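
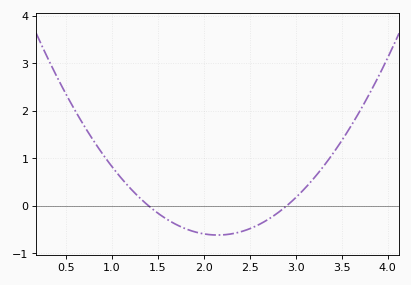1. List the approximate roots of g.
1.4, 2.9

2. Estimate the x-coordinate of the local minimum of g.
2.15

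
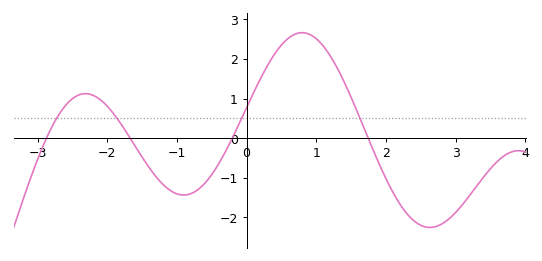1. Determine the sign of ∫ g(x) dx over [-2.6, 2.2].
positive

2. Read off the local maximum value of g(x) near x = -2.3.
1.13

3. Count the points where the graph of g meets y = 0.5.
4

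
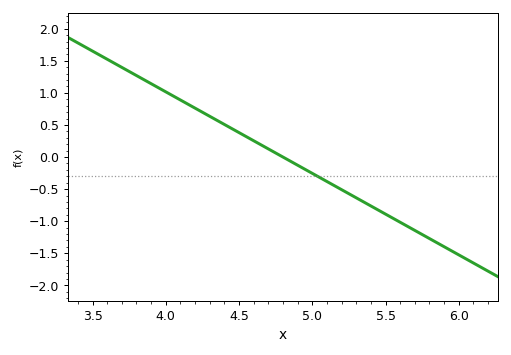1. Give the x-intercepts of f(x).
4.8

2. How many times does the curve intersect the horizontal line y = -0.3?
1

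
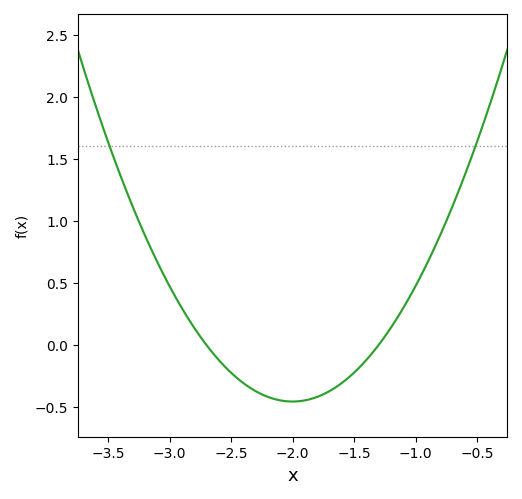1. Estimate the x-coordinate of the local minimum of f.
-2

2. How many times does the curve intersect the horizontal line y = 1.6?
2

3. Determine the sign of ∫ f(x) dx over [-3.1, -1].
negative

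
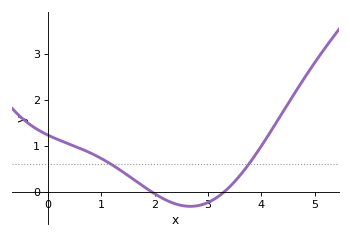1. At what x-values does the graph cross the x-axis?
1.94, 3.3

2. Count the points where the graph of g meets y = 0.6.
2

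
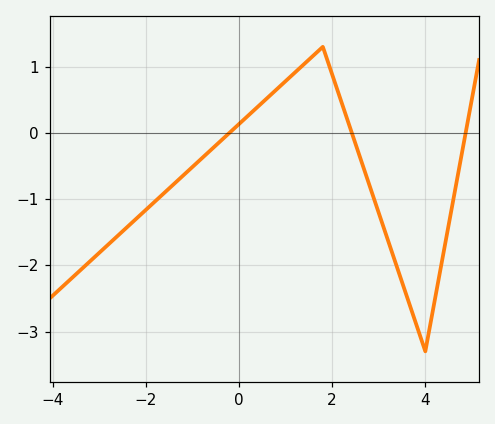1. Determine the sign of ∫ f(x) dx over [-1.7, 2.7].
positive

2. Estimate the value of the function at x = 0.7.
0.6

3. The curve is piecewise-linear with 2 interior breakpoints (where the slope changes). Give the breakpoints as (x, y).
(1.8, 1.3); (4, -3.3)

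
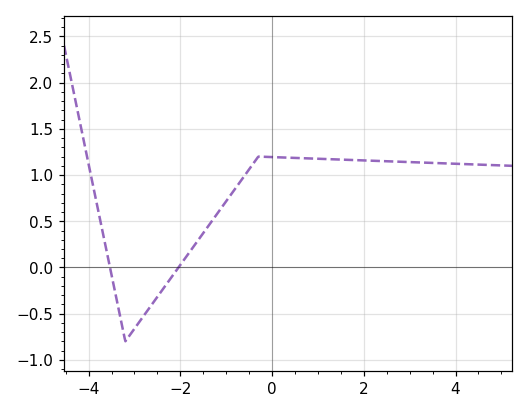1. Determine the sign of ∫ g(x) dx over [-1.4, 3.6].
positive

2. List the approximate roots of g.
-3.6, -2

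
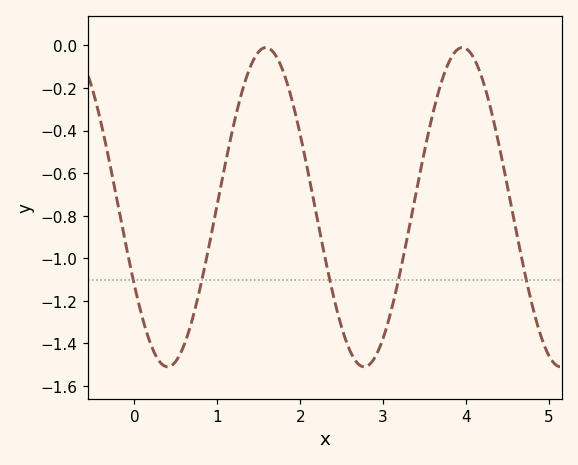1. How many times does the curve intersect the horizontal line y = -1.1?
5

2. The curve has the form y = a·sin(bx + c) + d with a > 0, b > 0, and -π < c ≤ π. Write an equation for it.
y = 0.75sin(2.65x - 2.63) - 0.76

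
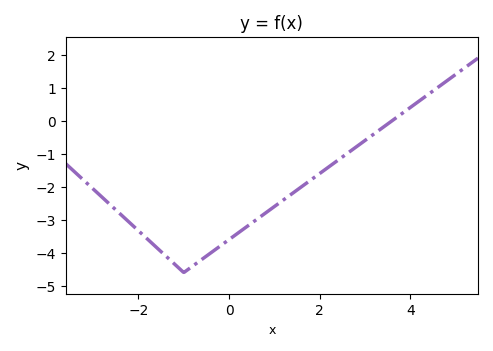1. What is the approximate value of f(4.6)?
1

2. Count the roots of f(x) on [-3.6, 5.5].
1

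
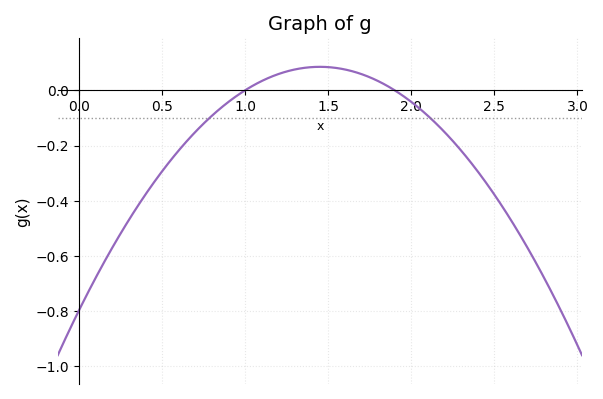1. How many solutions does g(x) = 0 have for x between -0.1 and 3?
2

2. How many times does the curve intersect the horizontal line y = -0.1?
2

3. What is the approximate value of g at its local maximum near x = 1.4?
0.08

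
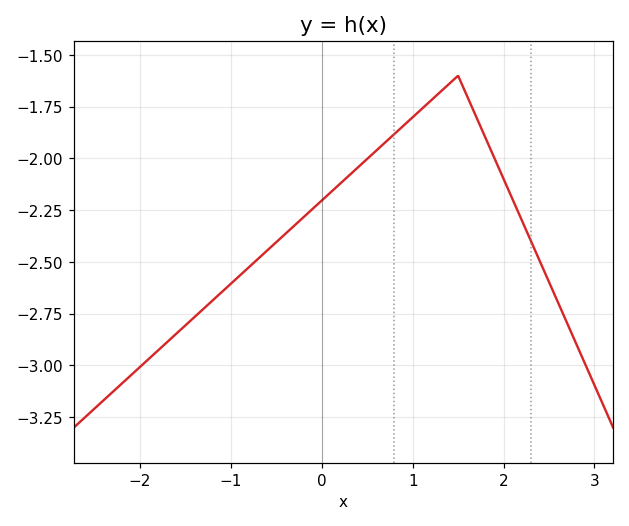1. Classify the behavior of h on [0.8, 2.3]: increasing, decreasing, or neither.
neither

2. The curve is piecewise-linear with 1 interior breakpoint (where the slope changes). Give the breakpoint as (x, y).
(1.5, -1.6)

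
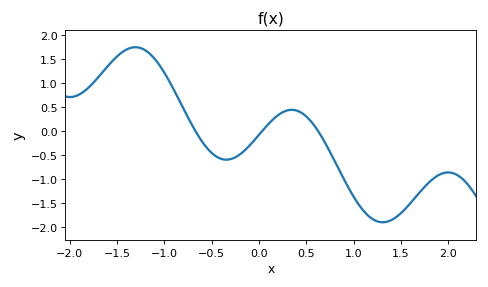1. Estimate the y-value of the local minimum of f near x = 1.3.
-1.9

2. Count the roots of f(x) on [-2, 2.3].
3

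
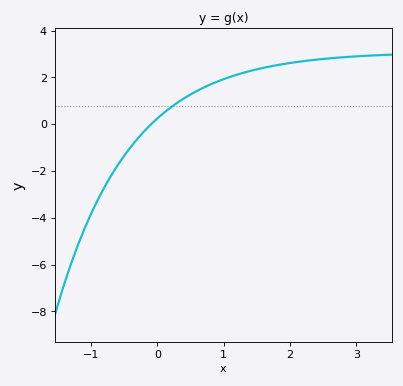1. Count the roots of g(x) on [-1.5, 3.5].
1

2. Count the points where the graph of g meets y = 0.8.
1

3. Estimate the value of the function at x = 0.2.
0.8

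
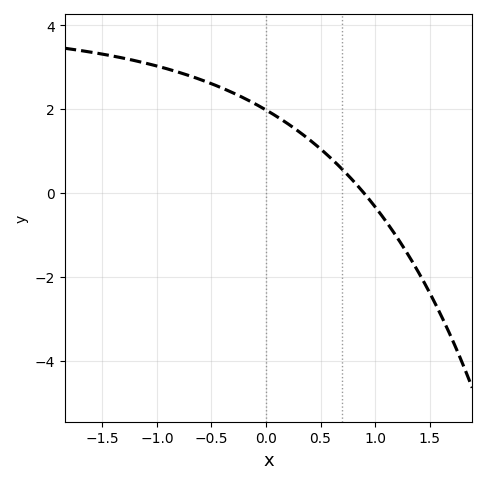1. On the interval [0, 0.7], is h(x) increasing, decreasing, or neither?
decreasing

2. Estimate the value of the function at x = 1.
-0.4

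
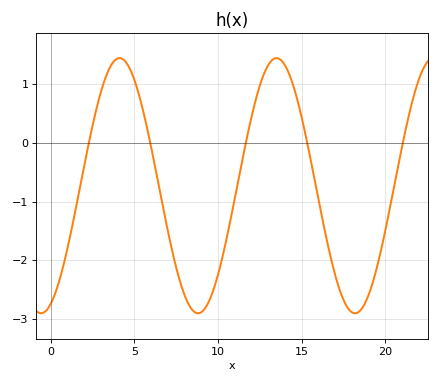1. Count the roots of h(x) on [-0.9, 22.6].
5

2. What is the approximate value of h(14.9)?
0.55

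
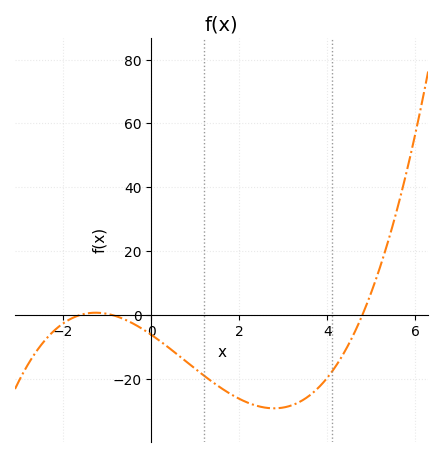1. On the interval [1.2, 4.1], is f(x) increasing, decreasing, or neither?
neither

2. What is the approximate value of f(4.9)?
3.39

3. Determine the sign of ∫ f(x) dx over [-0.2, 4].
negative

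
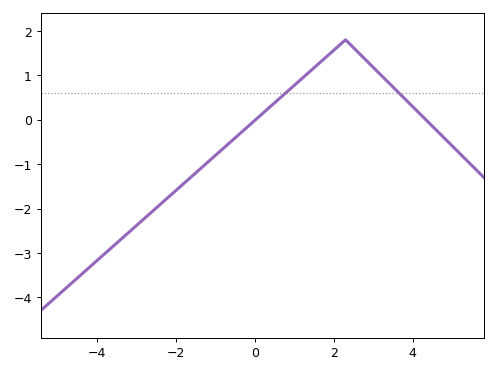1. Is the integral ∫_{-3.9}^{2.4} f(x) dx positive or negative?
negative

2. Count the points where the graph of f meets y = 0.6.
2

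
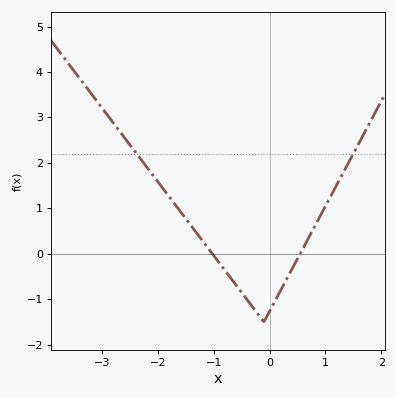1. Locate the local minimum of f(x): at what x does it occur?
-0.1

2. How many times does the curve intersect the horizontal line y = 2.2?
2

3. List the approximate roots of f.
-1, 0.5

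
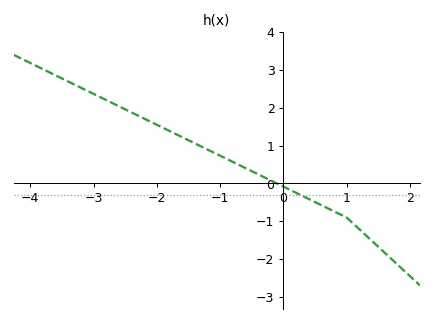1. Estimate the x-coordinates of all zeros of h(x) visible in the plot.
-0.102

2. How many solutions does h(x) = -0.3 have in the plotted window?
1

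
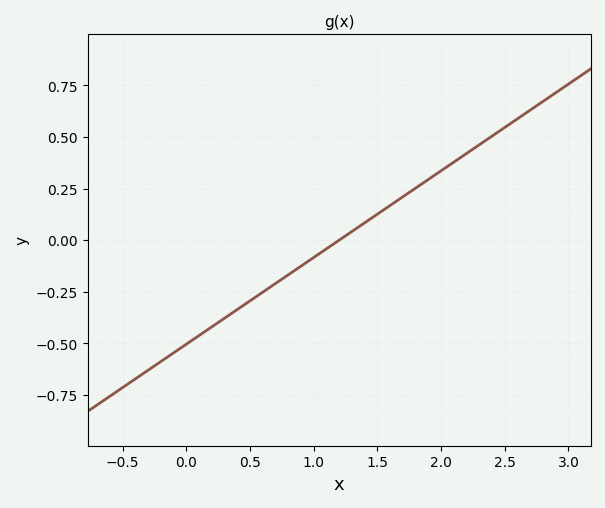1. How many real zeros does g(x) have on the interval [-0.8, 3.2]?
1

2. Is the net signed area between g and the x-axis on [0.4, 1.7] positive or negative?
negative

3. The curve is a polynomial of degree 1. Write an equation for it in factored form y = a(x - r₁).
y = 0.42(x - 1.2)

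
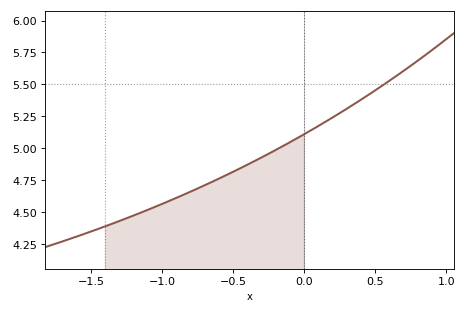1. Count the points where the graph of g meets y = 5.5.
1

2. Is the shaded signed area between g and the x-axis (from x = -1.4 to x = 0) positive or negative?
positive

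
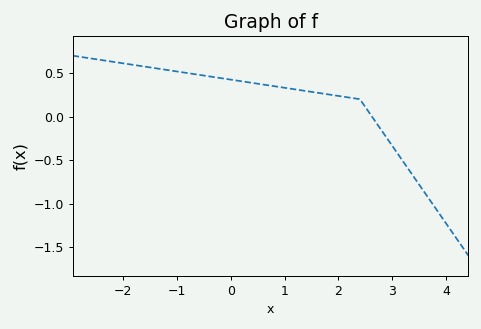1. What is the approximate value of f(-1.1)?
0.55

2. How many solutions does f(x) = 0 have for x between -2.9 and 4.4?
1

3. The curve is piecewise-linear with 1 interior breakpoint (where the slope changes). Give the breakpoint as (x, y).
(2.4, 0.2)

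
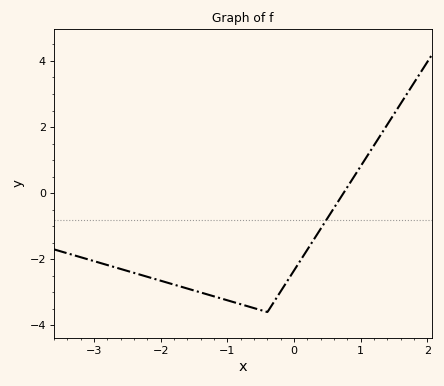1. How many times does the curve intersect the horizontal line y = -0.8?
1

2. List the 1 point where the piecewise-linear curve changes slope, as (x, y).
(-0.4, -3.6)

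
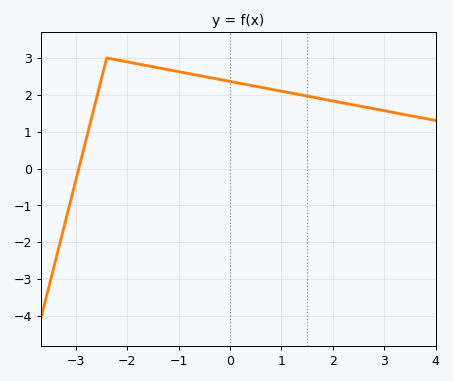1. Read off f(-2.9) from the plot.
0.2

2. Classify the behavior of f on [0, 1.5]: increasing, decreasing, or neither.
decreasing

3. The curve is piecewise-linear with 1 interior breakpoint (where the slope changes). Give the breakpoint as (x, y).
(-2.4, 3)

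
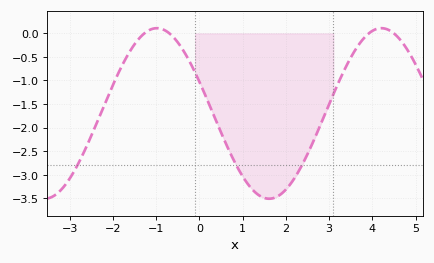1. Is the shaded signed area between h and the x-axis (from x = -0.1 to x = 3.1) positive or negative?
negative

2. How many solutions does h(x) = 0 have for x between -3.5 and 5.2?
4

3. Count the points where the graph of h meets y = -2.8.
3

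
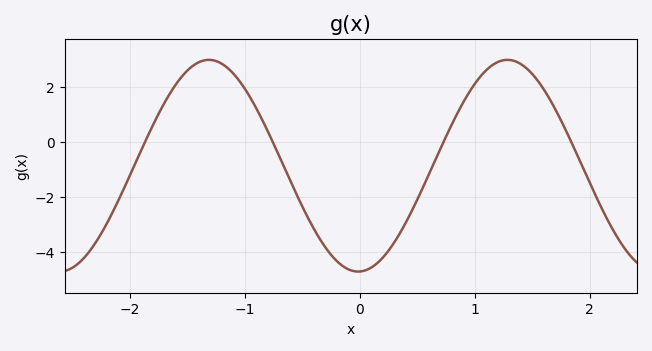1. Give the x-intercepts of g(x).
-1.9, -0.8, 0.7, 1.8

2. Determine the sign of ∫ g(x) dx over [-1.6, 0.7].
negative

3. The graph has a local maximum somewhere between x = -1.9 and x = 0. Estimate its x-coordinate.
-1.3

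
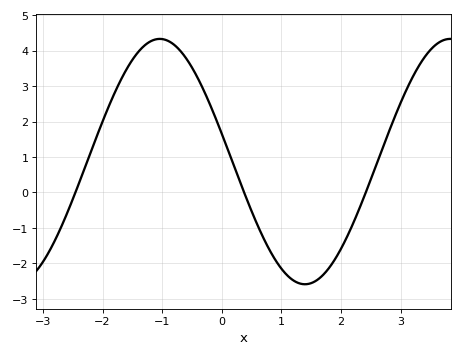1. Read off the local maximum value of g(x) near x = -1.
4.3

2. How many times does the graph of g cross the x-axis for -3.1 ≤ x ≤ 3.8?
3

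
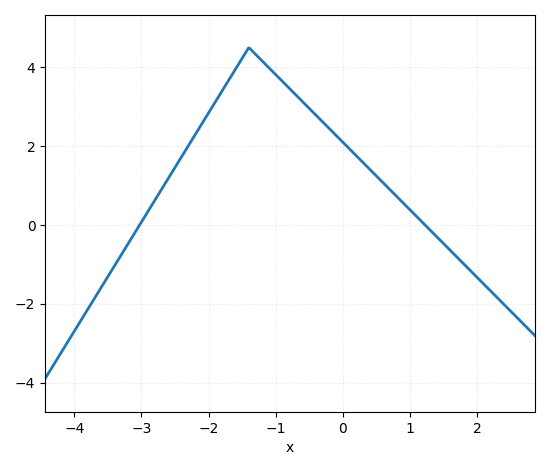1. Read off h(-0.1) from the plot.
2.27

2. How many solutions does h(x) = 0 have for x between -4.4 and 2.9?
2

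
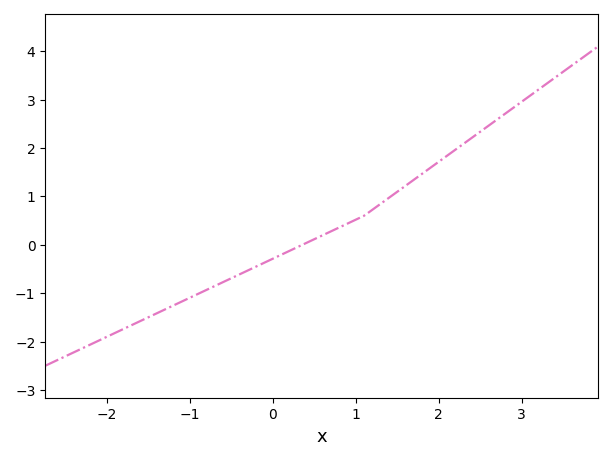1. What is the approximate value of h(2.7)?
2.6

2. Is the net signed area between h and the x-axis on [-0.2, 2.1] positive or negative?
positive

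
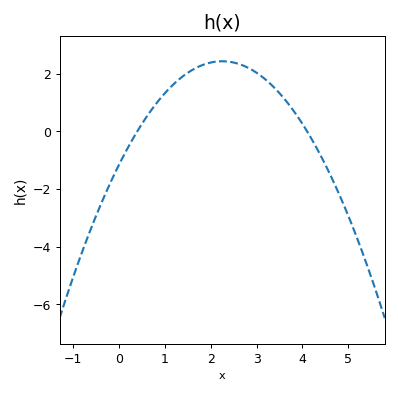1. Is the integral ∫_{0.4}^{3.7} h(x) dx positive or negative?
positive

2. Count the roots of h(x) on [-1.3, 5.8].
2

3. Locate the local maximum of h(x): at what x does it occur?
2.25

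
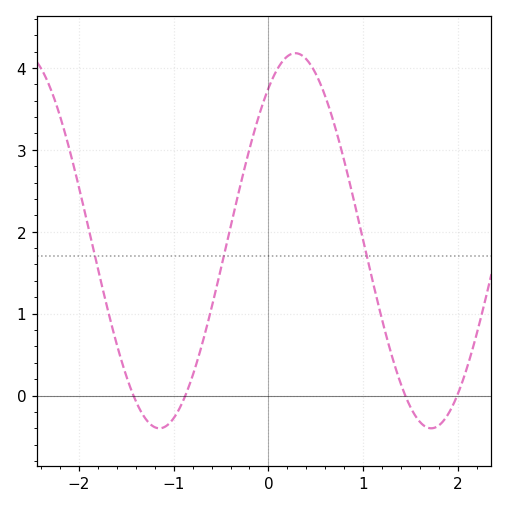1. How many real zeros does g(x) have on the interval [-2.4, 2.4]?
4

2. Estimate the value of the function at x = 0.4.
4.1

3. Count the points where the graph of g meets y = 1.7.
3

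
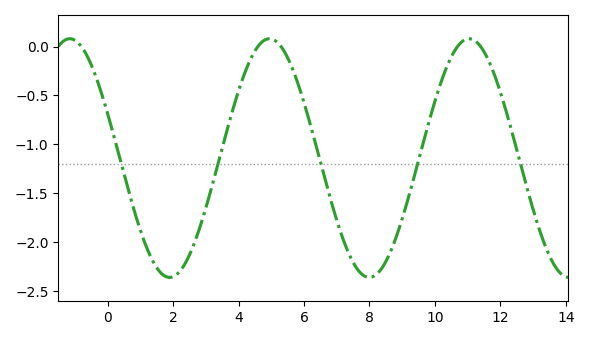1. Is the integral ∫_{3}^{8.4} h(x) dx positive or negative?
negative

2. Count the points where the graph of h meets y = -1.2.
5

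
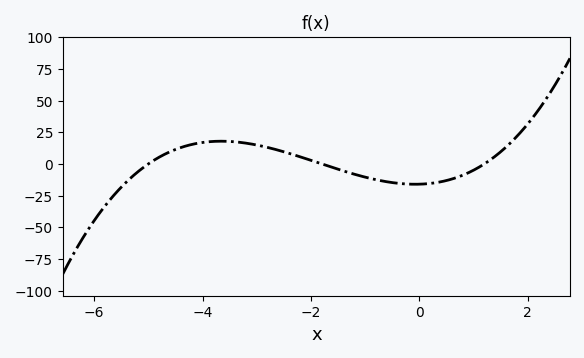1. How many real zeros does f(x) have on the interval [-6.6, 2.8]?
3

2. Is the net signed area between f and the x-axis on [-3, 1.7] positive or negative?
negative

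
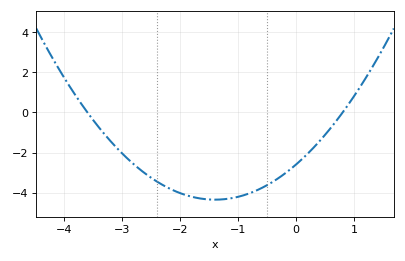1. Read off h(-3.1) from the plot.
-1.8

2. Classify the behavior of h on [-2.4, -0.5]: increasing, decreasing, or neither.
neither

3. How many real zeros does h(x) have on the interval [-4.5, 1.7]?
2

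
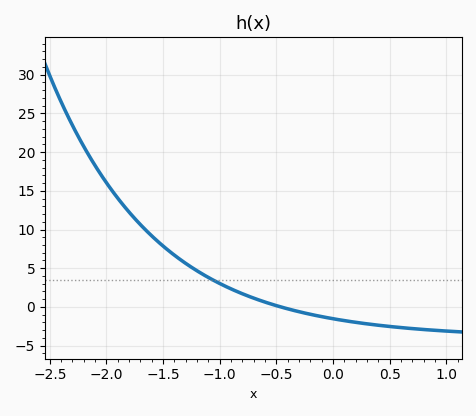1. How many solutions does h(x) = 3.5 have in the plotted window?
1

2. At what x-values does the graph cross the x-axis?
-0.46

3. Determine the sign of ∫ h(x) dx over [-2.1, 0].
positive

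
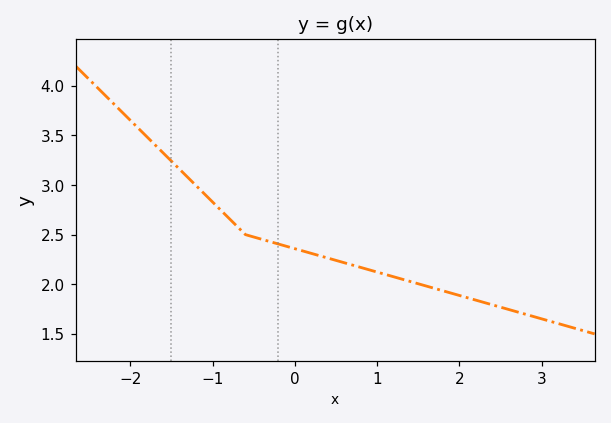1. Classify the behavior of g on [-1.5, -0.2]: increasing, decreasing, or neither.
decreasing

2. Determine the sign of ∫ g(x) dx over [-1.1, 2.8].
positive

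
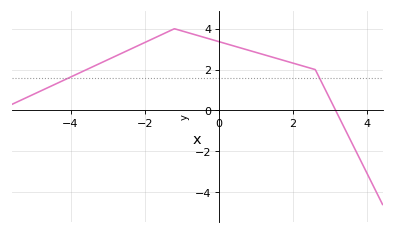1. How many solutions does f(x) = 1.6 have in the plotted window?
2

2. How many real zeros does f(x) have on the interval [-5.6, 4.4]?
1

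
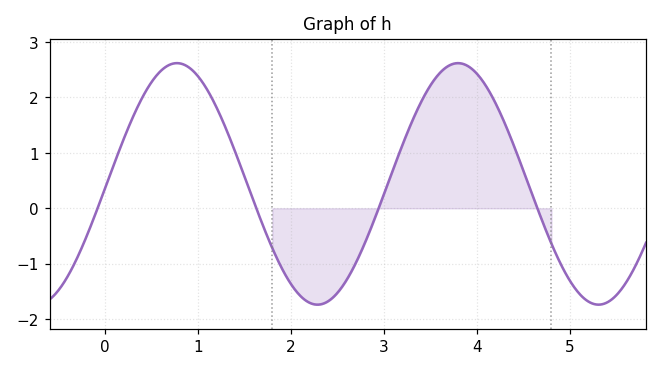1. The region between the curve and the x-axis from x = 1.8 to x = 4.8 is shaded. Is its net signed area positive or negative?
positive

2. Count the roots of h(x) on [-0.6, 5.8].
4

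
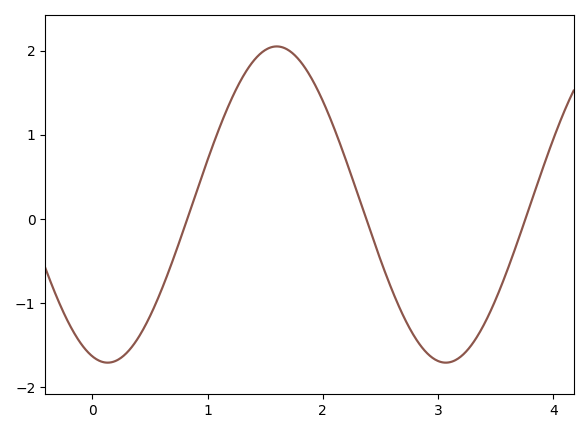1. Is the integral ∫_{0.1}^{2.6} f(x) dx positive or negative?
positive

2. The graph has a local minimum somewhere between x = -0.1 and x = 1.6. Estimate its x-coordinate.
0.131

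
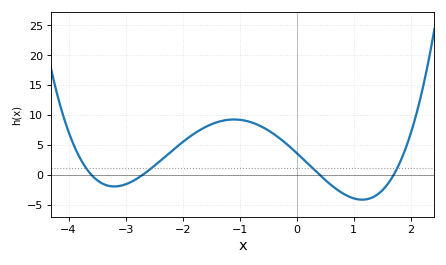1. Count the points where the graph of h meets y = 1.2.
4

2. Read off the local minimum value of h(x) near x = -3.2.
-2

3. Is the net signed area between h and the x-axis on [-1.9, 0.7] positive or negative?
positive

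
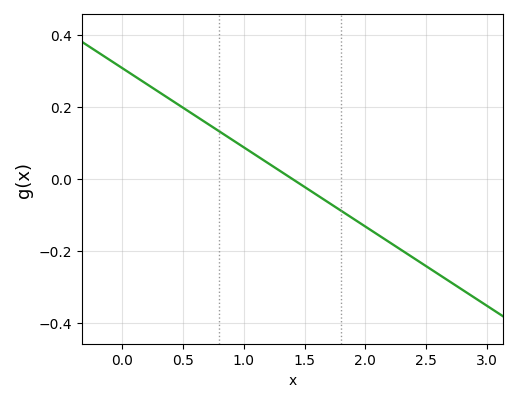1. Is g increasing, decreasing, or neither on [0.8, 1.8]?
decreasing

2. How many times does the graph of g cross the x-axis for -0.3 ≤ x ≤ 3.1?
1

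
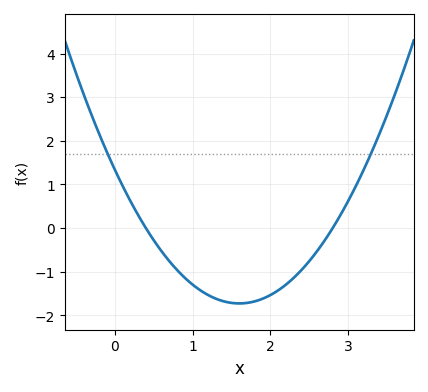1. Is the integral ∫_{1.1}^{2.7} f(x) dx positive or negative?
negative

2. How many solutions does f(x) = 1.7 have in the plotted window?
2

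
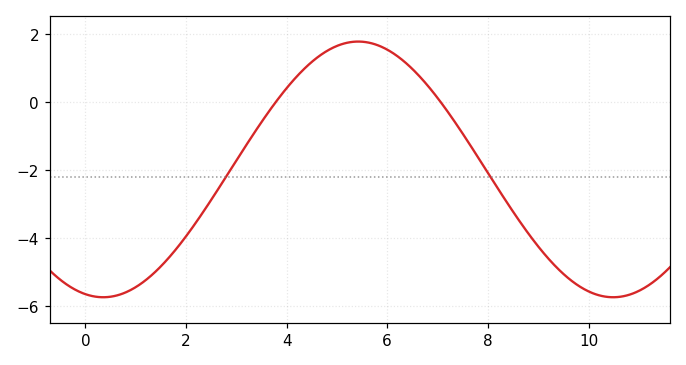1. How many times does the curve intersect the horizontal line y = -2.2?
2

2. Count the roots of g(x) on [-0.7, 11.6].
2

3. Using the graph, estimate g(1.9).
-4.2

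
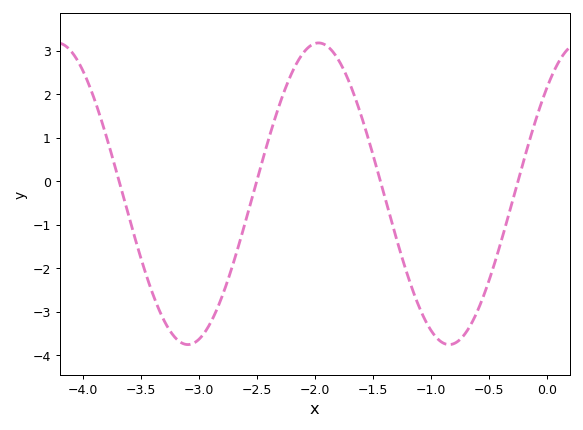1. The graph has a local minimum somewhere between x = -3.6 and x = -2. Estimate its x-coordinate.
-3.1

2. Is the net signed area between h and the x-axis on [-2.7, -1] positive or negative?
positive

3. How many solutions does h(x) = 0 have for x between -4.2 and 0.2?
4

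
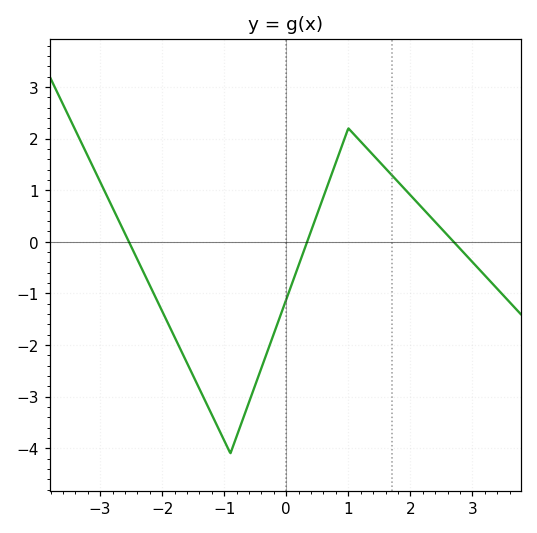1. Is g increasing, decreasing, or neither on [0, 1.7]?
neither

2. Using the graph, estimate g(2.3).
0.516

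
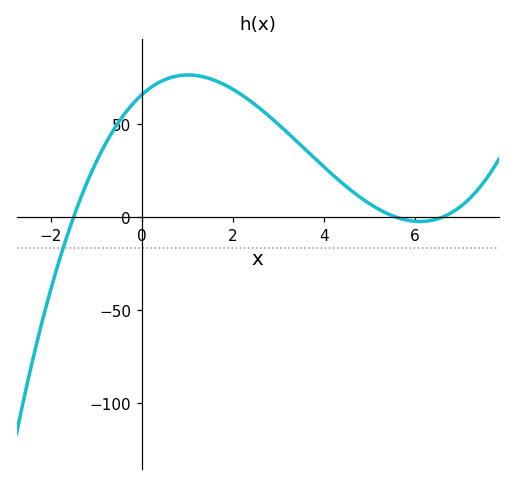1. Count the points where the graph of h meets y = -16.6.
1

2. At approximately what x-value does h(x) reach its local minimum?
6.12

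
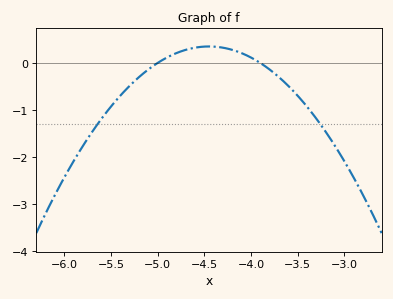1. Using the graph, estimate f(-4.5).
0.3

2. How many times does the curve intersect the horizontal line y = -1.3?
2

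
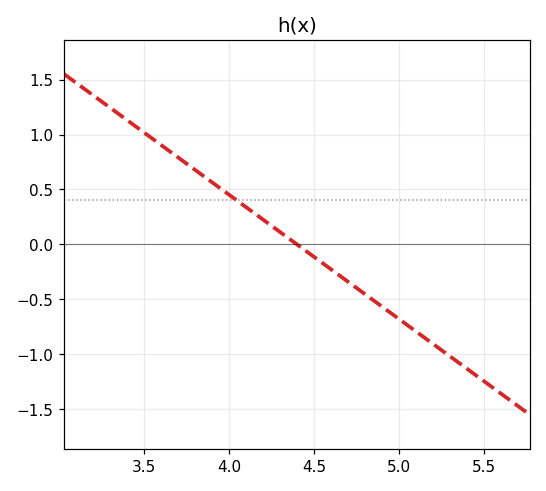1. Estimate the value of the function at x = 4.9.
-0.565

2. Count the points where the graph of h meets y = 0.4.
1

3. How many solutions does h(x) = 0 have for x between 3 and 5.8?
1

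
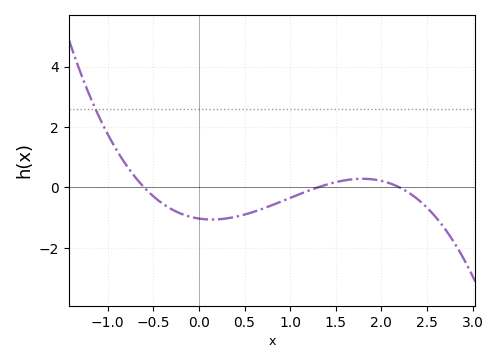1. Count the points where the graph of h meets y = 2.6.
1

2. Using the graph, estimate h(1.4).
0.096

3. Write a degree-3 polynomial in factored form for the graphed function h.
y = -0.6(x + 0.6)(x - 1.3)(x - 2.2)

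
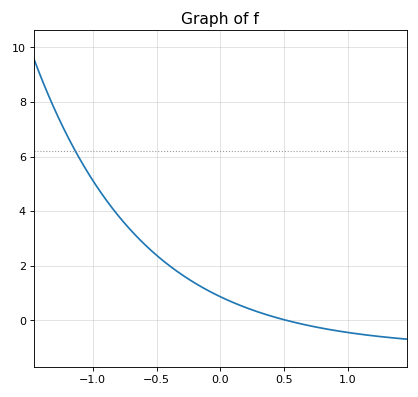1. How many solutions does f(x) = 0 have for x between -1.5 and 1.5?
1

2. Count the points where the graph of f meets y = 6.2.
1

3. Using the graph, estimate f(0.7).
-0.2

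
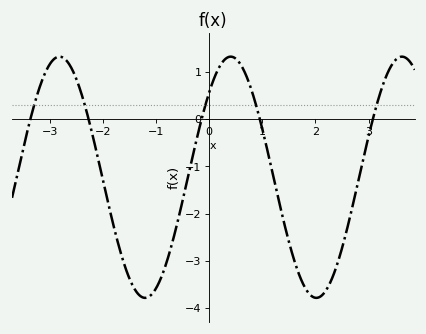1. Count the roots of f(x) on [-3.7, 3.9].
5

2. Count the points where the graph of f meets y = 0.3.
5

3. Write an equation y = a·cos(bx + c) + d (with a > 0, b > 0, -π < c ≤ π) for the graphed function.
y = 2.55cos(1.95x - 0.792) - 1.23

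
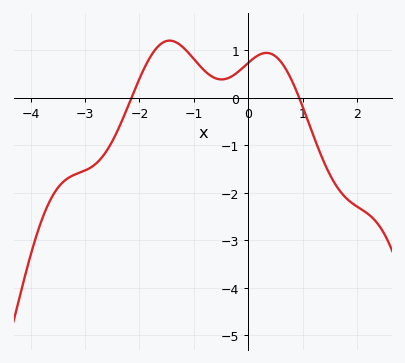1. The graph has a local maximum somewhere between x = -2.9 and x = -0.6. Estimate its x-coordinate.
-1.45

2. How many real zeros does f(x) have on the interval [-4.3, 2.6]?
2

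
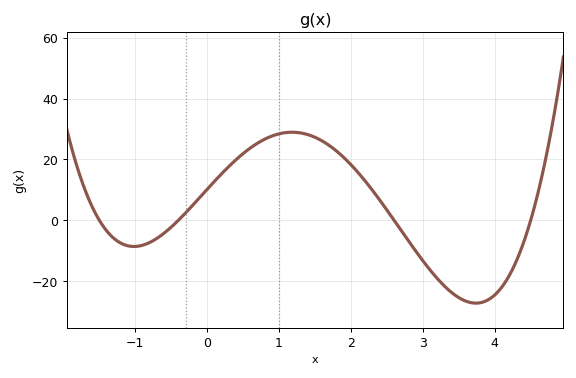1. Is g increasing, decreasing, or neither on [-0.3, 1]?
increasing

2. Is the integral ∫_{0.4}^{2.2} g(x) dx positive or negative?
positive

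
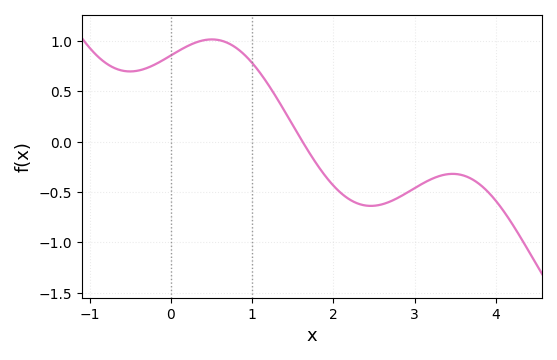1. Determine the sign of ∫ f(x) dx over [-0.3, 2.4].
positive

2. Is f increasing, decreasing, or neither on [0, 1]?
neither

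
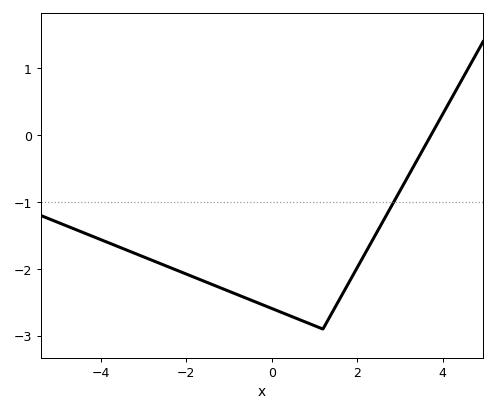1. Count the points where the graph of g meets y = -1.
1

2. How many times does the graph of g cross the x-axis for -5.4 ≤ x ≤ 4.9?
1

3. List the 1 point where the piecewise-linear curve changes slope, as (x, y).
(1.2, -2.9)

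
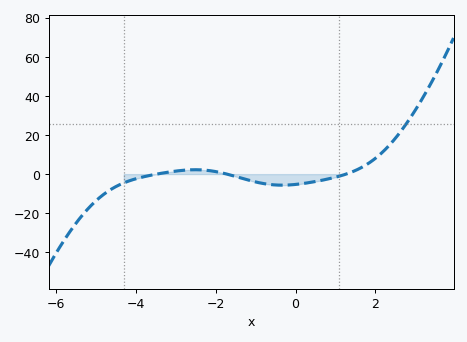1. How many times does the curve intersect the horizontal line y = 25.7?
1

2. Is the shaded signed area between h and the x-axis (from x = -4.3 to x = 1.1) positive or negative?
negative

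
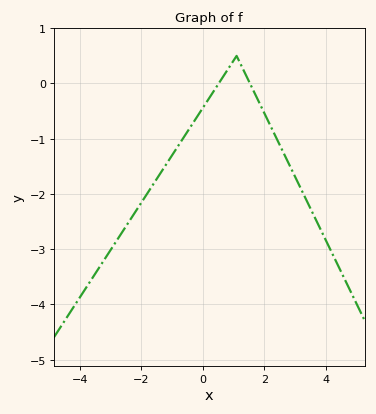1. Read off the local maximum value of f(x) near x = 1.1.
0.498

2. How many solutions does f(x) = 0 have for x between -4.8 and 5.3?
2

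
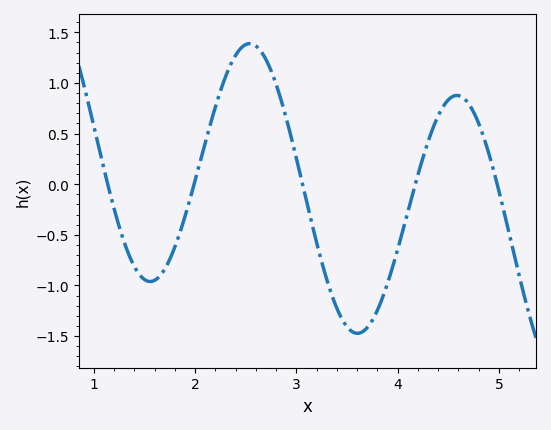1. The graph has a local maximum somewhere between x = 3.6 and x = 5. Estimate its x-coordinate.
4.58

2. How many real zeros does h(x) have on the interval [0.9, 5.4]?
5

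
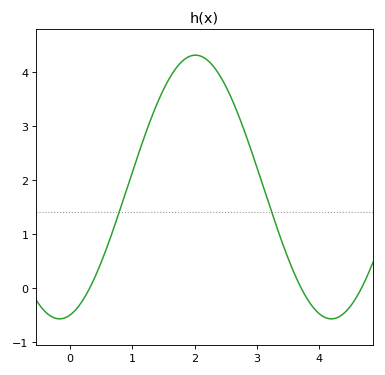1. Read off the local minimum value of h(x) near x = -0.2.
-0.57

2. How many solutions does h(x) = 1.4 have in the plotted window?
2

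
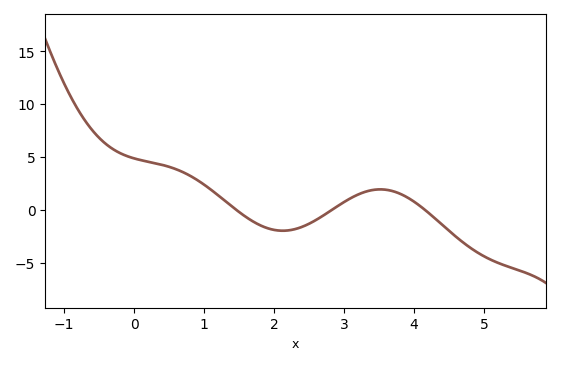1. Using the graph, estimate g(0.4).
4.27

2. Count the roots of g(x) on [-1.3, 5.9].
3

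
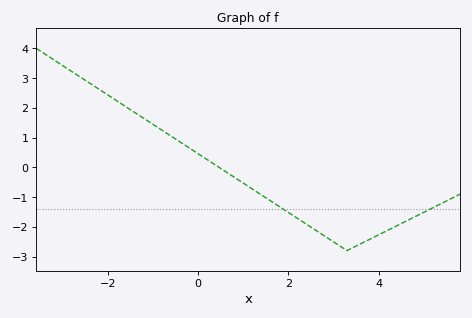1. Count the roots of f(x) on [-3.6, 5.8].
1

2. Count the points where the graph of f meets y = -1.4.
2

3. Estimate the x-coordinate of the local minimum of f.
3.2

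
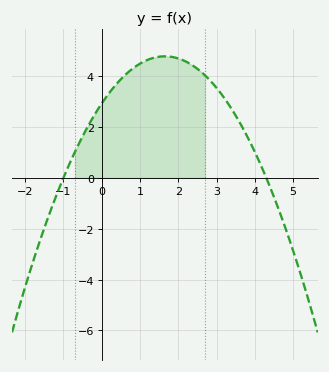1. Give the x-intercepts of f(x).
-1, 4.3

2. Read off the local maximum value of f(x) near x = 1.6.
4.78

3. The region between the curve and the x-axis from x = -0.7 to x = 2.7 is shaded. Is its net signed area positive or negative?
positive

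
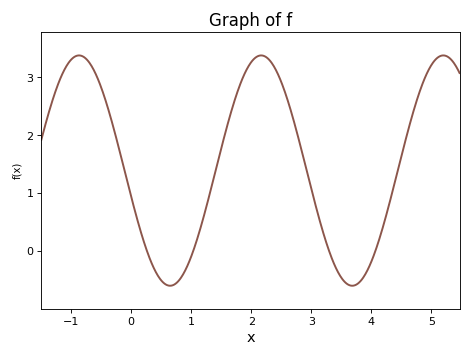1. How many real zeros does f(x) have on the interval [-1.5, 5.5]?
4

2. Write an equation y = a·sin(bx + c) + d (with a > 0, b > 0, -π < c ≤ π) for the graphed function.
y = 1.99sin(2.07x - 2.91) + 1.39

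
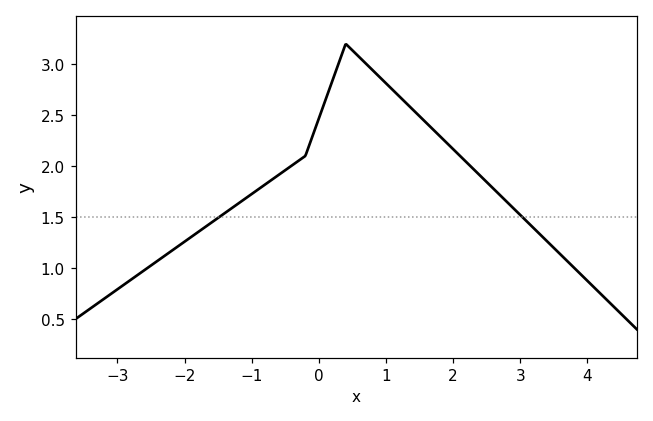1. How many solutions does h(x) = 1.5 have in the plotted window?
2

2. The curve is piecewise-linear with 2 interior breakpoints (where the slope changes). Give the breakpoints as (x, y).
(-0.2, 2.1); (0.4, 3.2)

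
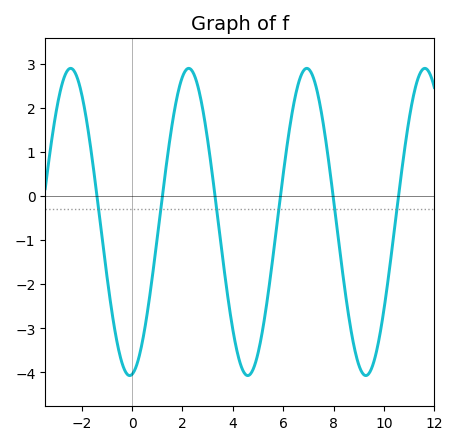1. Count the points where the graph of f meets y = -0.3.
6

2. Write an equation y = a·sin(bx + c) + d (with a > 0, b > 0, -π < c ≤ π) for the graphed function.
y = 3.48sin(1.3x - 1.4) - 0.59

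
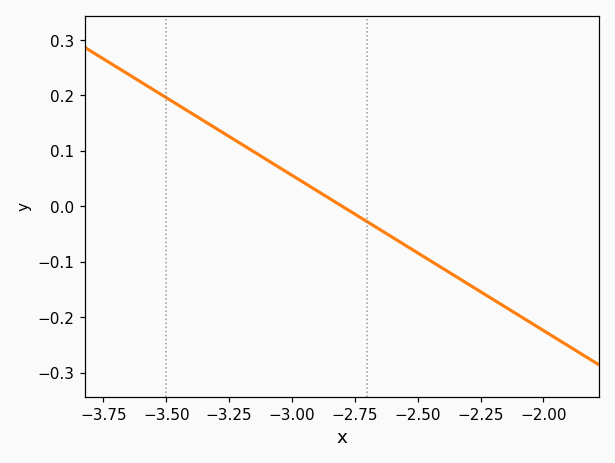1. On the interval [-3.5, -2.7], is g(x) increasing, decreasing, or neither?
decreasing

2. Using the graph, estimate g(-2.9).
0.028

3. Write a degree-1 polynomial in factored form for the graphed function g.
y = -0.28(x + 2.8)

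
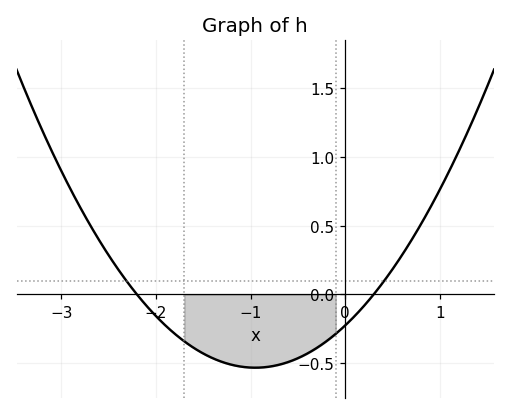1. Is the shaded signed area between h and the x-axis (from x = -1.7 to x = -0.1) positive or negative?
negative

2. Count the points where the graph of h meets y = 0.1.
2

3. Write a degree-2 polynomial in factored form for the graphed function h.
y = 0.34(x + 2.2)(x - 0.3)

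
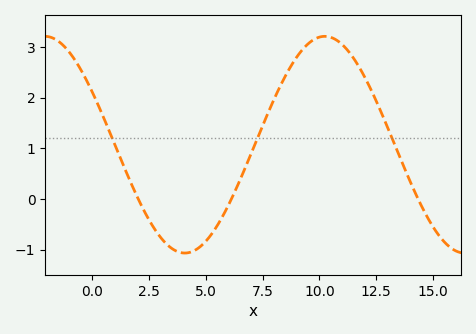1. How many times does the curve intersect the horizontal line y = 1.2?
3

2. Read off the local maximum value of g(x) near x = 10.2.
3.21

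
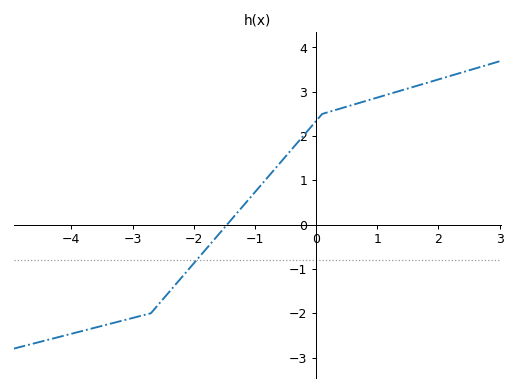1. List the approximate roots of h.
-1.4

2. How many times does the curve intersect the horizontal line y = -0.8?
1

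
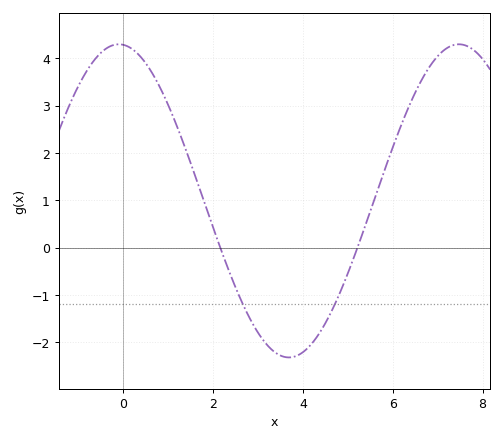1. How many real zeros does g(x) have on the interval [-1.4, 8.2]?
2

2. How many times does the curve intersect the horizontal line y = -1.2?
2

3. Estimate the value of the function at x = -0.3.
4.3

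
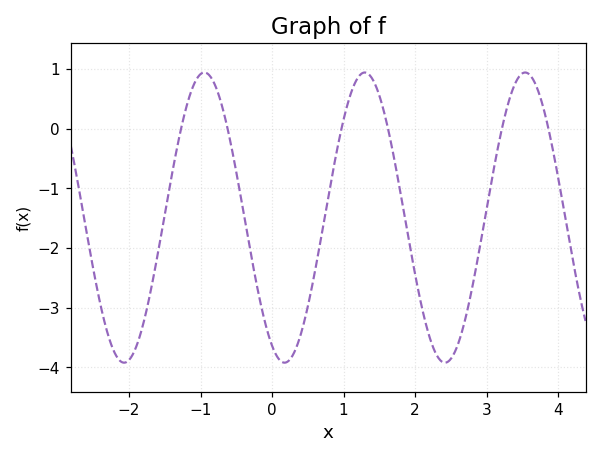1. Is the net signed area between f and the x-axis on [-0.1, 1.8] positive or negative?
negative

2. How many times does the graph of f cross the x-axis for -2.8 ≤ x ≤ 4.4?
6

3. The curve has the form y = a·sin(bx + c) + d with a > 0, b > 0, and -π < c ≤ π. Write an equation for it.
y = 2.43sin(2.8x - 2.1) - 1.49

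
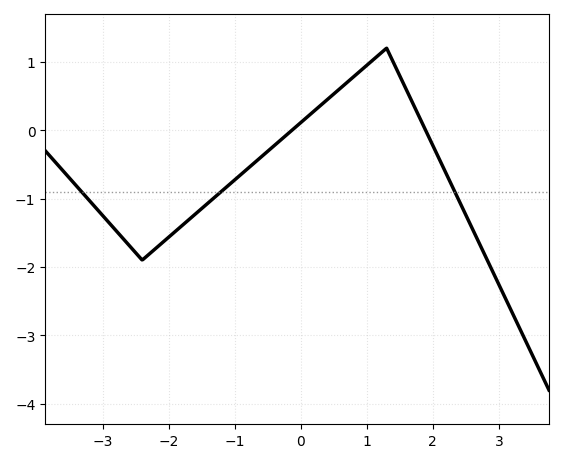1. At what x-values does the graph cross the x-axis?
-0.132, 1.89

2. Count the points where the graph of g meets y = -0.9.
3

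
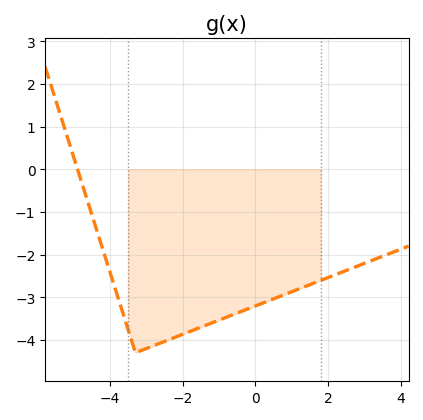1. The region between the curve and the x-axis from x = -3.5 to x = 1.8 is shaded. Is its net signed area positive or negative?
negative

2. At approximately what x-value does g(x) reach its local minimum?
-3.2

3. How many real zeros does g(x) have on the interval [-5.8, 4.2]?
1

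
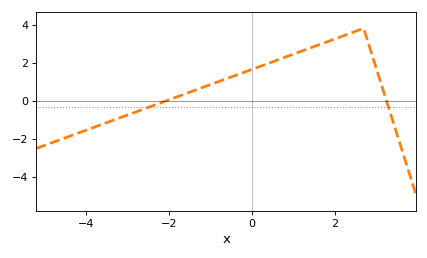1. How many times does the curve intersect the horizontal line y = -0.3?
2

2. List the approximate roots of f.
-2, 3.2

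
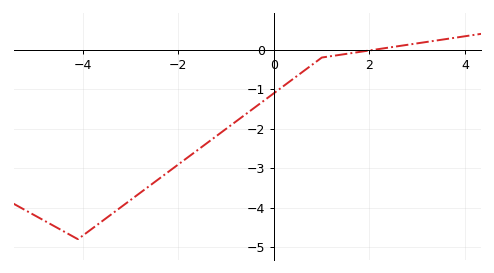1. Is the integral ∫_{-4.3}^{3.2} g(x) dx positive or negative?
negative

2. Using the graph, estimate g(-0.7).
-1.7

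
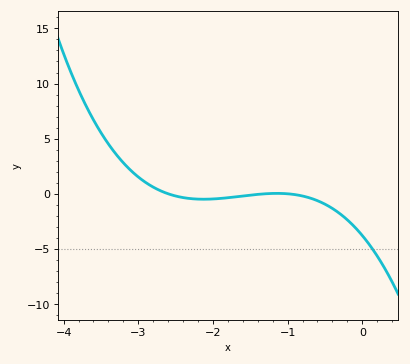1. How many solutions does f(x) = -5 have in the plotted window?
1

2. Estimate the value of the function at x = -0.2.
-2.5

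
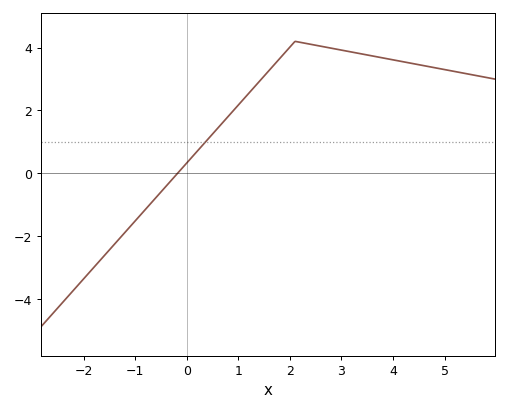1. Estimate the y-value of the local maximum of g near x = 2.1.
4.2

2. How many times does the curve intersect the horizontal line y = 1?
1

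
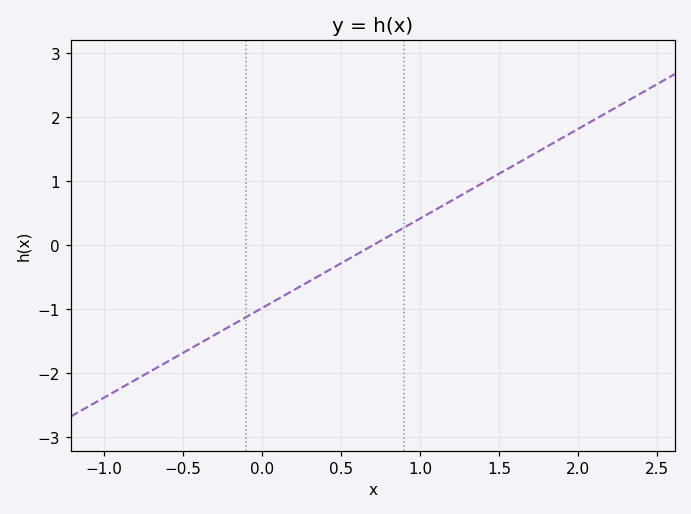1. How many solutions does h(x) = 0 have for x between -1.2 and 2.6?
1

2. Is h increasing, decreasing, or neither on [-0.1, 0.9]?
increasing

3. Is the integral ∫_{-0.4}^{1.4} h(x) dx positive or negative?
negative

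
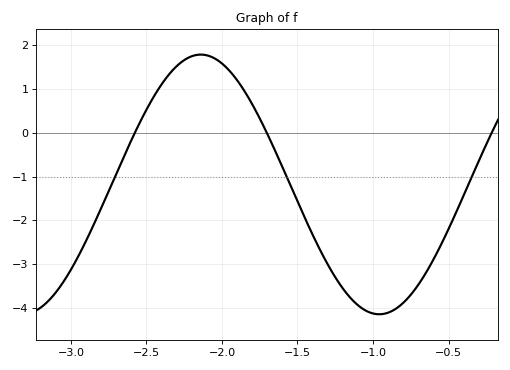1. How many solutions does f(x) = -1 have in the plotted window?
3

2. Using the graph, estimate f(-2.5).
0.521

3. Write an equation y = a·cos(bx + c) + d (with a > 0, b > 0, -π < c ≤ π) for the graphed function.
y = 2.96cos(2.66x - 0.592) - 1.18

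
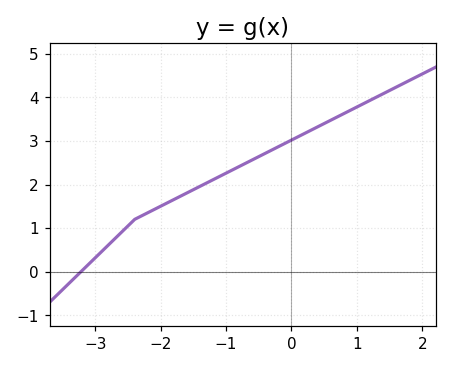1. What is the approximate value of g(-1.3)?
2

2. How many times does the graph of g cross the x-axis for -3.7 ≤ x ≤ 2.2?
1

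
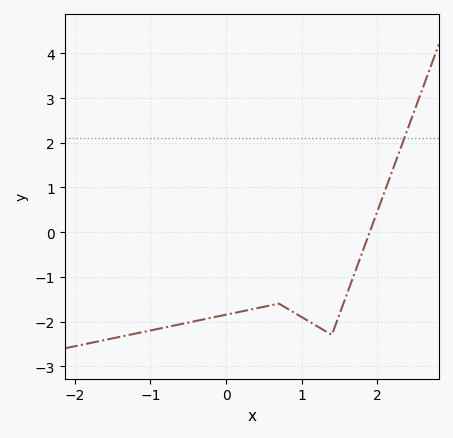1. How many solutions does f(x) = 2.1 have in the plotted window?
1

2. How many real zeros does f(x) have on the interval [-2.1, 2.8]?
1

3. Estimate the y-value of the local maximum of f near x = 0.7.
-1.6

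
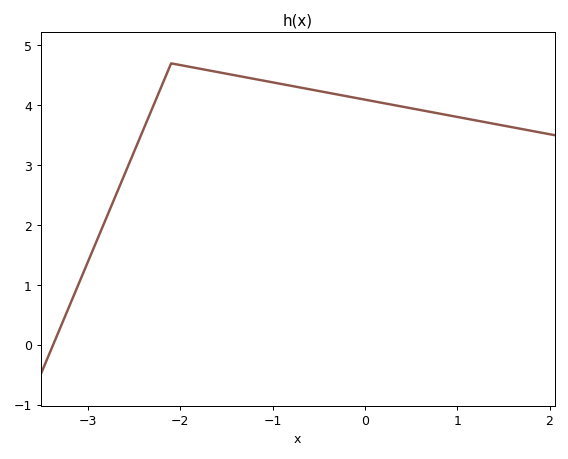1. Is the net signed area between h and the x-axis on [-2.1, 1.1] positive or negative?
positive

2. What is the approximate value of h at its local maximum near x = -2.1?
4.7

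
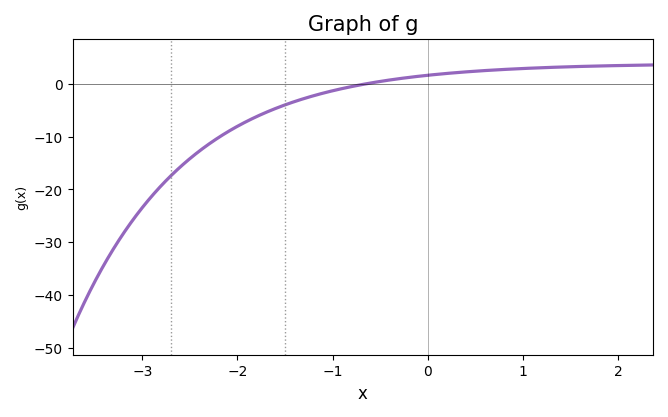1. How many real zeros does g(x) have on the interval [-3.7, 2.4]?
1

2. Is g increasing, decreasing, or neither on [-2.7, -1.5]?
increasing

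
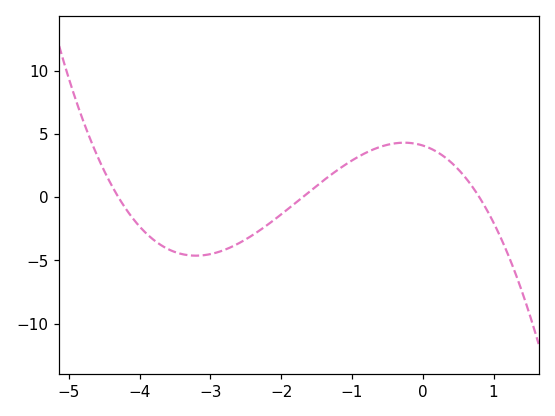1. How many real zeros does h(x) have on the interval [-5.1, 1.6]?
3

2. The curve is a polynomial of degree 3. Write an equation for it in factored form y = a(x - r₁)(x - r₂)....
y = -0.7(x + 4.3)(x + 1.7)(x - 0.8)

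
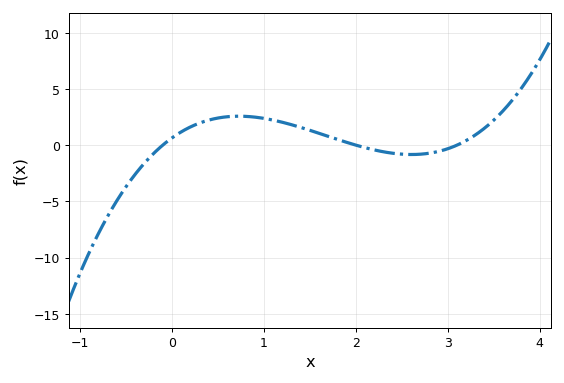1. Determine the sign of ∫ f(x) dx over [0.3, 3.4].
positive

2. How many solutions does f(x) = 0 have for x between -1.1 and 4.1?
3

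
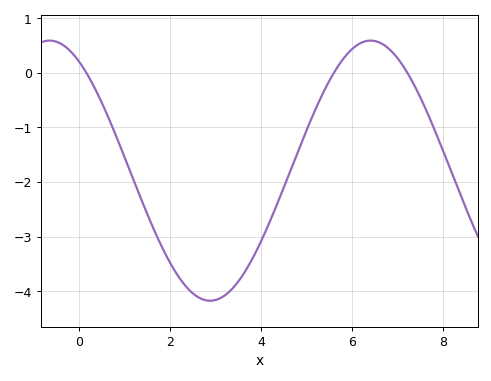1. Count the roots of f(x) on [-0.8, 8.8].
3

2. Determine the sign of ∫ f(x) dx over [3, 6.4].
negative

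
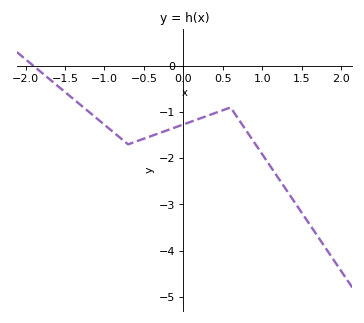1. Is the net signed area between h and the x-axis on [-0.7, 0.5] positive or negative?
negative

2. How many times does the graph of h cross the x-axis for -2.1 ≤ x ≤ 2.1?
1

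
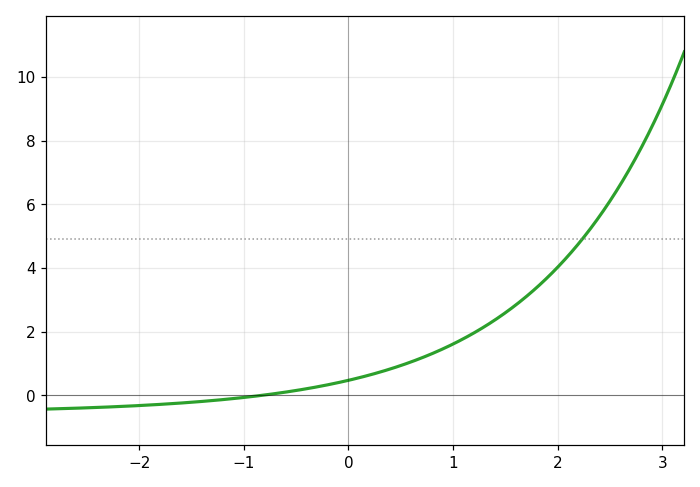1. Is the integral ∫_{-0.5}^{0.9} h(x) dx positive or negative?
positive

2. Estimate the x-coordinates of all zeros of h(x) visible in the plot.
-0.8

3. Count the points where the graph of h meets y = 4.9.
1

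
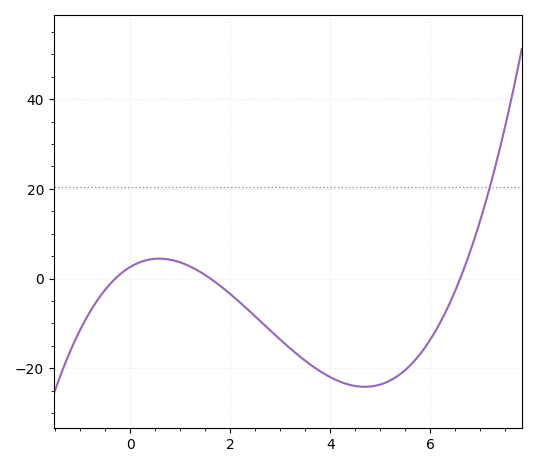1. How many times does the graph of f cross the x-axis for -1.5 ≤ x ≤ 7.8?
3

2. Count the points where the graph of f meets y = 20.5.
1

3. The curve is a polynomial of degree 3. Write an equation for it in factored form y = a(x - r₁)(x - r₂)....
y = 0.82(x + 0.3)(x - 1.6)(x - 6.6)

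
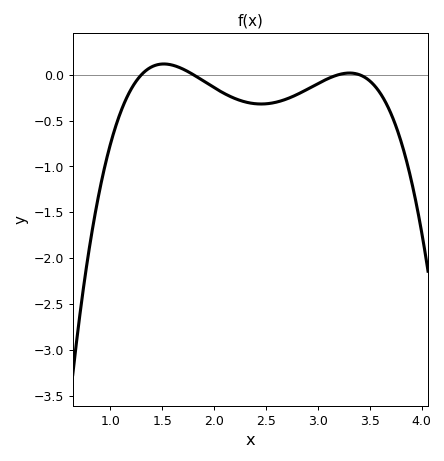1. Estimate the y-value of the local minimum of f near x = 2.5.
-0.3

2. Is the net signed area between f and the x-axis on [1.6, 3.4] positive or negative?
negative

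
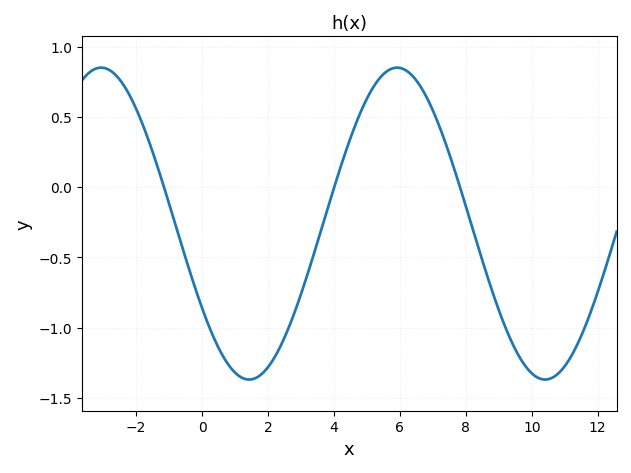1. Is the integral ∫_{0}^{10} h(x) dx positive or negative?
negative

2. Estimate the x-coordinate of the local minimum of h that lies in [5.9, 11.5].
10.4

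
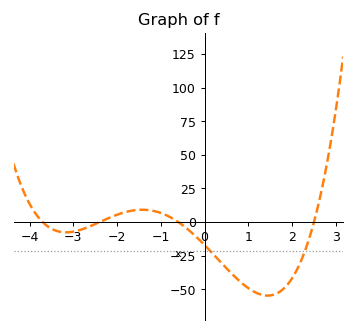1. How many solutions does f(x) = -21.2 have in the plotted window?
2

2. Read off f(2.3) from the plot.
-20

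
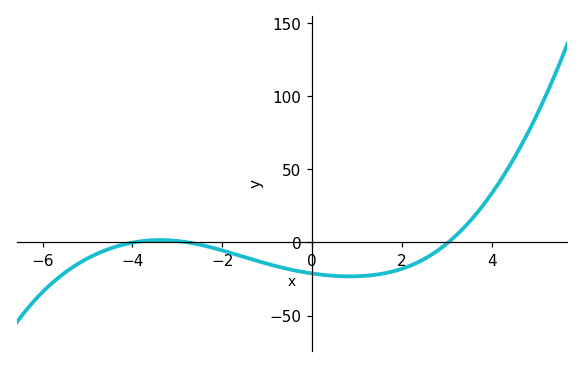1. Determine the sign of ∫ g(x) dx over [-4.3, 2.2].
negative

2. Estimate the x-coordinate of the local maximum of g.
-3.39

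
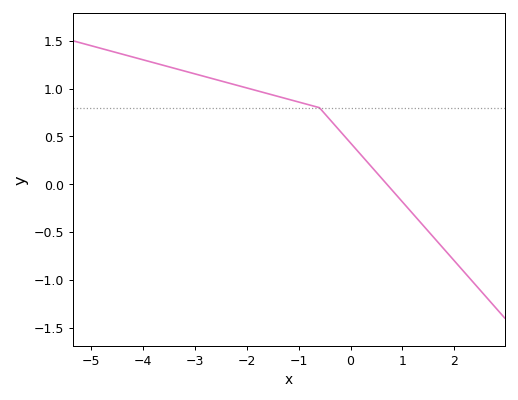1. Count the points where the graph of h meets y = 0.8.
1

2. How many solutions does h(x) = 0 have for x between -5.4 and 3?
1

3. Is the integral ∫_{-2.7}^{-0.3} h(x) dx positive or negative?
positive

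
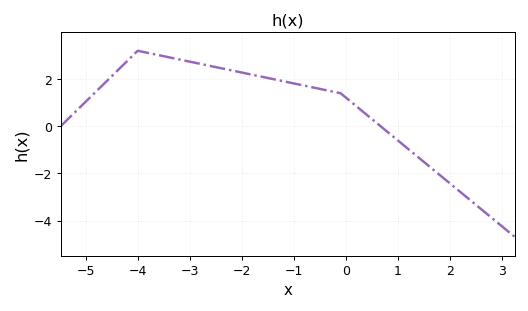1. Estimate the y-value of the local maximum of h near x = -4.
3.2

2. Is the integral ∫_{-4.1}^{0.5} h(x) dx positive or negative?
positive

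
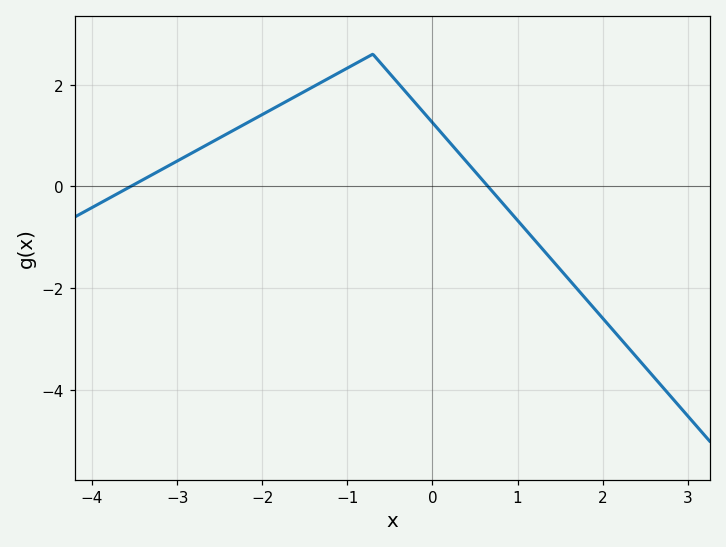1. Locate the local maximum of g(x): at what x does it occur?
-0.701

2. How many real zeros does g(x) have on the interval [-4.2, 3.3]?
2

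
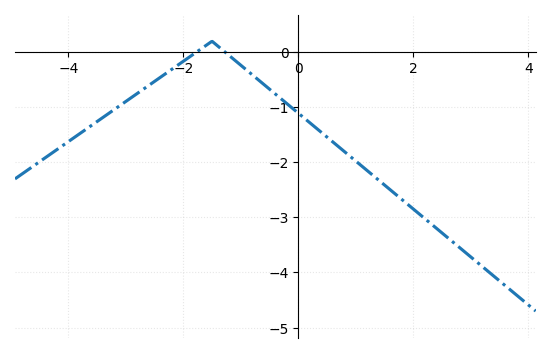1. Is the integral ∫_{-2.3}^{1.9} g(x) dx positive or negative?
negative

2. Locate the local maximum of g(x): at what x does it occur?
-1.4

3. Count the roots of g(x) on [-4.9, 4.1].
2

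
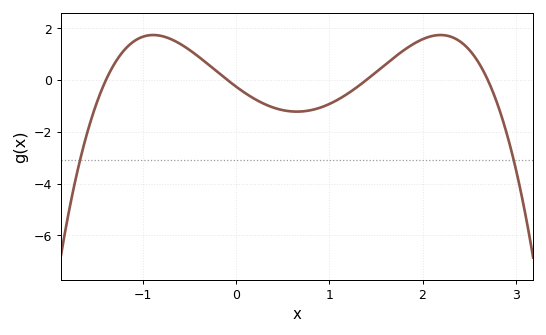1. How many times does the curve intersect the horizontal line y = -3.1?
2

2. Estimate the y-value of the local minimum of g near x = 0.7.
-1.2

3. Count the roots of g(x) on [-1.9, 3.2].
4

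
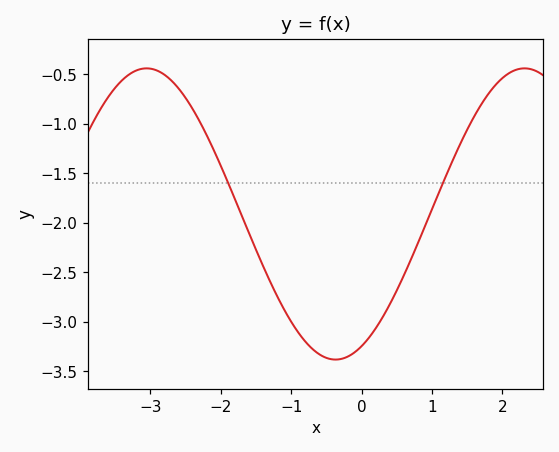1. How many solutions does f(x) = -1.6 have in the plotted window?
2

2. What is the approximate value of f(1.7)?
-0.8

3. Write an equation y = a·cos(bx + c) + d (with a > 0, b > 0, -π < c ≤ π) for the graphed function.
y = 1.47cos(1.2x - 2.7) - 1.91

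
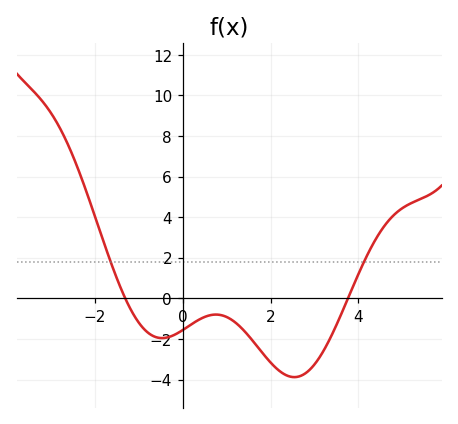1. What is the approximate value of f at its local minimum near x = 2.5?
-3.88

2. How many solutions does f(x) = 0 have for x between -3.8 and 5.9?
2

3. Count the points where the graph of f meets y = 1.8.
2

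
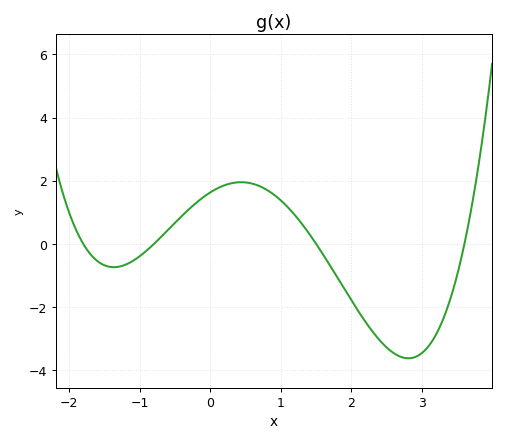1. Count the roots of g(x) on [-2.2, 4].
4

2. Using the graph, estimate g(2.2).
-2.47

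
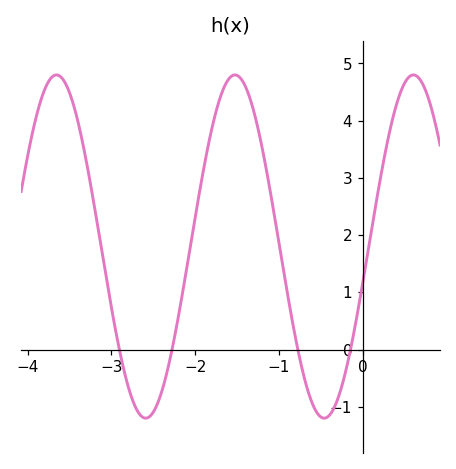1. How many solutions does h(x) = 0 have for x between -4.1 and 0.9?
4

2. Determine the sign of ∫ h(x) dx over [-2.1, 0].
positive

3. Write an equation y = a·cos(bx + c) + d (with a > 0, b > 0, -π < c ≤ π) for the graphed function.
y = 3cos(2.95x - 1.78) + 1.8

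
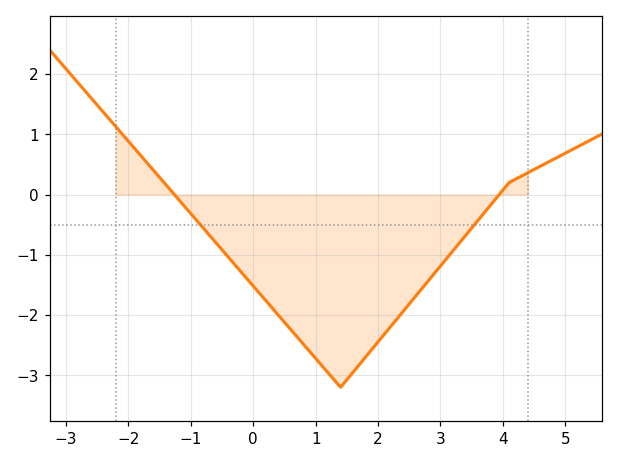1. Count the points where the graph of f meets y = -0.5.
2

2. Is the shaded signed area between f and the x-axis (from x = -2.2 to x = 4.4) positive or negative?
negative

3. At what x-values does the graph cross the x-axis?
-1.2, 4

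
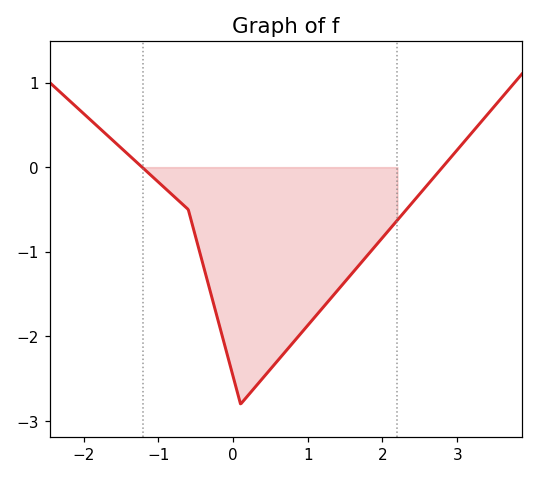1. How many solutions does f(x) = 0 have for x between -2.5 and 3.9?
2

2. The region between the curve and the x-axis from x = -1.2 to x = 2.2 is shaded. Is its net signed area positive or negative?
negative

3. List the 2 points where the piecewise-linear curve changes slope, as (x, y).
(-0.6, -0.5); (0.1, -2.8)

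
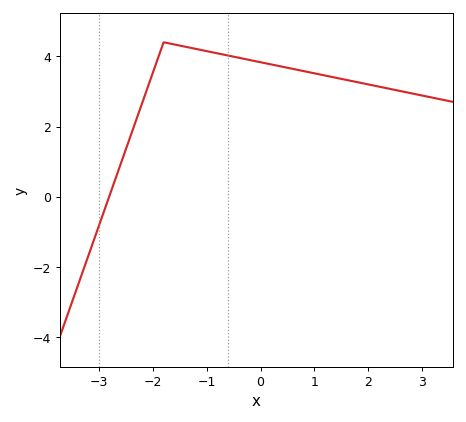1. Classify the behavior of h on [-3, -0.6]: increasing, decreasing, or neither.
neither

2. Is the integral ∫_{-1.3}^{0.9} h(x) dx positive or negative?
positive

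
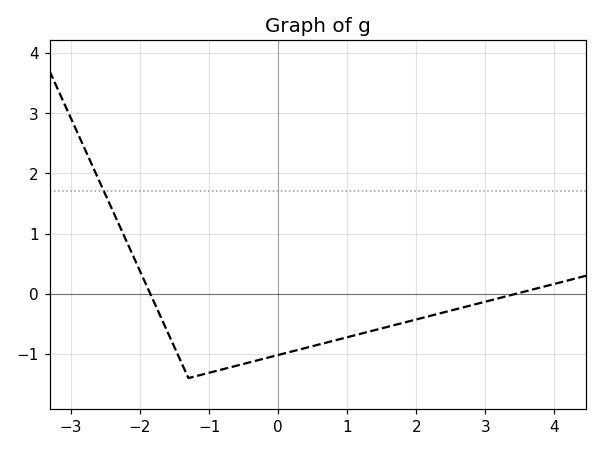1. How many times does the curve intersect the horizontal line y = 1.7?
1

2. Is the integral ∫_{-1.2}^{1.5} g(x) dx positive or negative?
negative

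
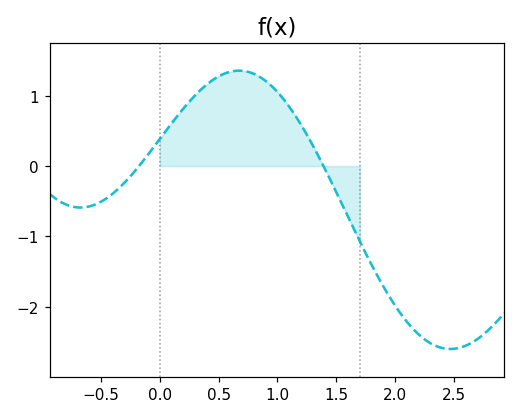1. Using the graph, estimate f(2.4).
-2.59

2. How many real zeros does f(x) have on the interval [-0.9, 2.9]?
2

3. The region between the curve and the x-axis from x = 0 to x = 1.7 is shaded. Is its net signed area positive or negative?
positive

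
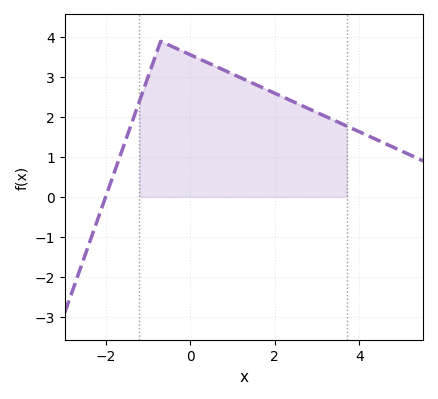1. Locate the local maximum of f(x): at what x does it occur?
-0.698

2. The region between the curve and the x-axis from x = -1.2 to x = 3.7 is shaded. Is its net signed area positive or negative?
positive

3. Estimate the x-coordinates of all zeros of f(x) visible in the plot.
-2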